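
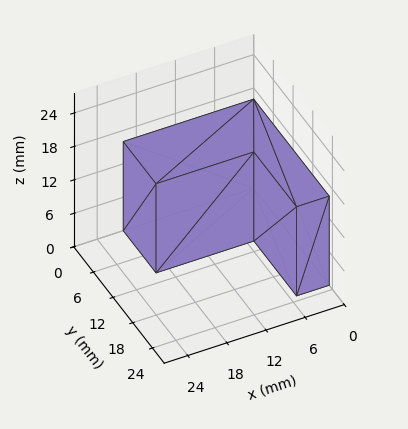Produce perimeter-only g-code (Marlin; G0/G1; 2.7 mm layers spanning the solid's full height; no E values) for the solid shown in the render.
Reading the render: the shape is an L-shaped prism: outer 20 × 23 mm, arm thicknesses ≈ 10 mm (horizontal) and 5 mm (vertical), extruded 16 mm in z (dimensions read to the nearest mm from the axis ticks). For the g-code, the solid's height is divided into equal slices at the stated Δz and each level perimeter traced with G1 moves after a G0 lift.

; perimeter-only toolpath
G21 ; units = mm
G90 ; absolute positioning
G28 ; home
; layer 1
G0 Z2.7
G0 X0.0 Y0.0
G1 X20.0 Y0.0
G1 X20.0 Y10.0
G1 X5.0 Y10.0
G1 X5.0 Y23.0
G1 X0.0 Y23.0
G1 X0.0 Y0.0
; layer 2
G0 Z5.3
G0 X0.0 Y0.0
G1 X20.0 Y0.0
G1 X20.0 Y10.0
G1 X5.0 Y10.0
G1 X5.0 Y23.0
G1 X0.0 Y23.0
G1 X0.0 Y0.0
; layer 3
G0 Z8.0
G0 X0.0 Y0.0
G1 X20.0 Y0.0
G1 X20.0 Y10.0
G1 X5.0 Y10.0
G1 X5.0 Y23.0
G1 X0.0 Y23.0
G1 X0.0 Y0.0
; layer 4
G0 Z10.7
G0 X0.0 Y0.0
G1 X20.0 Y0.0
G1 X20.0 Y10.0
G1 X5.0 Y10.0
G1 X5.0 Y23.0
G1 X0.0 Y23.0
G1 X0.0 Y0.0
; layer 5
G0 Z13.3
G0 X0.0 Y0.0
G1 X20.0 Y0.0
G1 X20.0 Y10.0
G1 X5.0 Y10.0
G1 X5.0 Y23.0
G1 X0.0 Y23.0
G1 X0.0 Y0.0
; layer 6
G0 Z16.0
G0 X0.0 Y0.0
G1 X20.0 Y0.0
G1 X20.0 Y10.0
G1 X5.0 Y10.0
G1 X5.0 Y23.0
G1 X0.0 Y23.0
G1 X0.0 Y0.0
M2 ; end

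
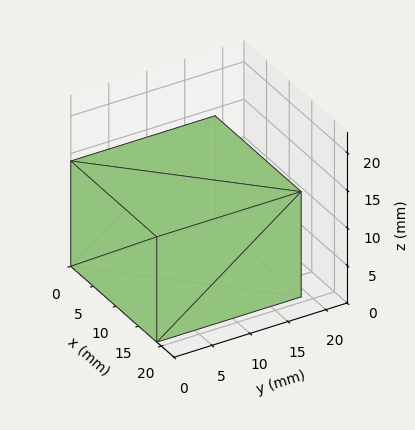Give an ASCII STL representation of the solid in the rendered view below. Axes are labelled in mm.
Reading the render: the shape is a rectangular box, roughly 19 × 19 mm footprint and 14 mm tall (dimensions read to the nearest mm from the axis ticks). For the STL, each face is triangulated and given an outward normal.

solid part
  facet normal 0.0000 0.0000 -1.0000
    outer loop
      vertex 19.00 19.00 0.00
      vertex 19.00 0.00 0.00
      vertex 0.00 0.00 0.00
    endloop
  endfacet
  facet normal 0.0000 0.0000 -1.0000
    outer loop
      vertex 0.00 19.00 0.00
      vertex 19.00 19.00 0.00
      vertex 0.00 0.00 0.00
    endloop
  endfacet
  facet normal 0.0000 0.0000 1.0000
    outer loop
      vertex 0.00 0.00 14.00
      vertex 19.00 0.00 14.00
      vertex 19.00 19.00 14.00
    endloop
  endfacet
  facet normal 0.0000 0.0000 1.0000
    outer loop
      vertex 0.00 0.00 14.00
      vertex 19.00 19.00 14.00
      vertex 0.00 19.00 14.00
    endloop
  endfacet
  facet normal 0.0000 -1.0000 0.0000
    outer loop
      vertex 0.00 0.00 0.00
      vertex 19.00 0.00 0.00
      vertex 19.00 0.00 14.00
    endloop
  endfacet
  facet normal 0.0000 -1.0000 0.0000
    outer loop
      vertex 0.00 0.00 0.00
      vertex 19.00 0.00 14.00
      vertex 0.00 0.00 14.00
    endloop
  endfacet
  facet normal 0.0000 1.0000 0.0000
    outer loop
      vertex 19.00 19.00 14.00
      vertex 19.00 19.00 0.00
      vertex 0.00 19.00 0.00
    endloop
  endfacet
  facet normal 0.0000 1.0000 0.0000
    outer loop
      vertex 0.00 19.00 14.00
      vertex 19.00 19.00 14.00
      vertex 0.00 19.00 0.00
    endloop
  endfacet
  facet normal -1.0000 0.0000 0.0000
    outer loop
      vertex 0.00 19.00 14.00
      vertex 0.00 19.00 0.00
      vertex 0.00 0.00 0.00
    endloop
  endfacet
  facet normal -1.0000 0.0000 0.0000
    outer loop
      vertex 0.00 0.00 14.00
      vertex 0.00 19.00 14.00
      vertex 0.00 0.00 0.00
    endloop
  endfacet
  facet normal 1.0000 0.0000 0.0000
    outer loop
      vertex 19.00 0.00 0.00
      vertex 19.00 19.00 0.00
      vertex 19.00 19.00 14.00
    endloop
  endfacet
  facet normal 1.0000 0.0000 0.0000
    outer loop
      vertex 19.00 0.00 0.00
      vertex 19.00 19.00 14.00
      vertex 19.00 0.00 14.00
    endloop
  endfacet
endsolid part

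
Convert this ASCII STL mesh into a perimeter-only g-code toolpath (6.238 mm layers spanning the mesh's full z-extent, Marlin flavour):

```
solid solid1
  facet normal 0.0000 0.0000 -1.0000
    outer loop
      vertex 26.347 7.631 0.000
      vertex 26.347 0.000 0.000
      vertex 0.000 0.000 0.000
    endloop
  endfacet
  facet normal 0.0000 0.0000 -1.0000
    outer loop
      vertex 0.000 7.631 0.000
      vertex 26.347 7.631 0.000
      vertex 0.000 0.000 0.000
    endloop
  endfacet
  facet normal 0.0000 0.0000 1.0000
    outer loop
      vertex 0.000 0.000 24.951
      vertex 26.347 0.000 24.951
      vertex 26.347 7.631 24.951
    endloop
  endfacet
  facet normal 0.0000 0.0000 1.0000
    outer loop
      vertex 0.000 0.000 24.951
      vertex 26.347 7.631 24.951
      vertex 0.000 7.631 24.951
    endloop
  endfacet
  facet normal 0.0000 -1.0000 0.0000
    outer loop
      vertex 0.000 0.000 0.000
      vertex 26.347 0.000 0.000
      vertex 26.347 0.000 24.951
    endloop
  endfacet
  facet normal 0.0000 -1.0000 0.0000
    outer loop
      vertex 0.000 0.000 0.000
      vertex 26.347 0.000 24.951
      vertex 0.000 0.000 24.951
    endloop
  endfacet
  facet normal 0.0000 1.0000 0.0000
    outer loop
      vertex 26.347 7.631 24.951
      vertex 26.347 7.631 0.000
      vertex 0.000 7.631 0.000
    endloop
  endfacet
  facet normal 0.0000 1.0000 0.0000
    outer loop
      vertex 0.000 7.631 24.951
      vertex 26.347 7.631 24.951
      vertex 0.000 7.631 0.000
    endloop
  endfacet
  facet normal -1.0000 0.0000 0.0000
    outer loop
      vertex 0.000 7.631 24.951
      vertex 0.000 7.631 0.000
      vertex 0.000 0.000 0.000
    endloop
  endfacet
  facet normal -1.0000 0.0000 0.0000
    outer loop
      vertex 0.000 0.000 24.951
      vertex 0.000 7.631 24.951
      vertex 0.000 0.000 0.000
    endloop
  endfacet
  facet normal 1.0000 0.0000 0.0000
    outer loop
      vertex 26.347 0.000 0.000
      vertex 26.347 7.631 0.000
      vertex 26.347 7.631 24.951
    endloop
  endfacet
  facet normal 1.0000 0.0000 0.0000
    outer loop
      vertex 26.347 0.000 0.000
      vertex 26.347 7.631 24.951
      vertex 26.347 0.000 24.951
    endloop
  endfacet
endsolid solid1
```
; perimeter-only toolpath
G21 ; units = mm
G90 ; absolute positioning
G28 ; home
; layer 1
G0 Z6.238
G0 X0.000 Y0.000
G1 X26.347 Y0.000
G1 X26.347 Y7.631
G1 X0.000 Y7.631
G1 X0.000 Y0.000
; layer 2
G0 Z12.476
G0 X0.000 Y0.000
G1 X26.347 Y0.000
G1 X26.347 Y7.631
G1 X0.000 Y7.631
G1 X0.000 Y0.000
; layer 3
G0 Z18.713
G0 X0.000 Y0.000
G1 X26.347 Y0.000
G1 X26.347 Y7.631
G1 X0.000 Y7.631
G1 X0.000 Y0.000
; layer 4
G0 Z24.951
G0 X0.000 Y0.000
G1 X26.347 Y0.000
G1 X26.347 Y7.631
G1 X0.000 Y7.631
G1 X0.000 Y0.000
M2 ; end

The solid is a rectangular box, roughly 26.3 × 7.63 mm footprint and 25 mm tall. Slicing at Δz = 6.238 mm — 4 equal slices spanning the solid's height, so layer i sits at z = i·h/4 — gives 4 non-empty perimeters. Each is a 4-segment closed polygon; G0 lifts to the layer z and rapids to the start vertex, then G1 traces the edges.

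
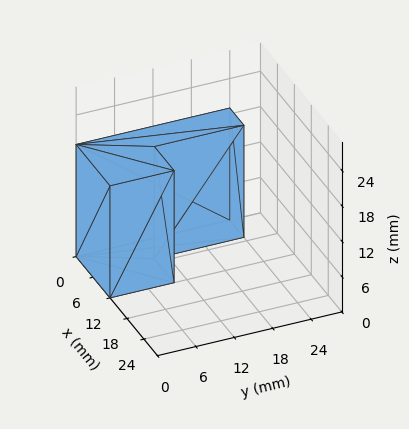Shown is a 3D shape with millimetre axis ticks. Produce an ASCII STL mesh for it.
Reading the render: the shape is an L-shaped prism: outer 12 × 24 mm, arm thicknesses ≈ 10 mm (horizontal) and 5 mm (vertical), extruded 19 mm in z (dimensions read to the nearest mm from the axis ticks). For the STL, each face is triangulated and given an outward normal.

solid part
  facet normal 0.0000 0.0000 -1.0000
    outer loop
      vertex 12.0 10.0 0.0
      vertex 12.0 0.0 0.0
      vertex 0.0 0.0 0.0
    endloop
  endfacet
  facet normal 0.0000 0.0000 -1.0000
    outer loop
      vertex 5.0 10.0 0.0
      vertex 12.0 10.0 0.0
      vertex 0.0 0.0 0.0
    endloop
  endfacet
  facet normal 0.0000 0.0000 -1.0000
    outer loop
      vertex 5.0 24.0 0.0
      vertex 5.0 10.0 0.0
      vertex 0.0 0.0 0.0
    endloop
  endfacet
  facet normal 0.0000 0.0000 -1.0000
    outer loop
      vertex 0.0 24.0 0.0
      vertex 5.0 24.0 0.0
      vertex 0.0 0.0 0.0
    endloop
  endfacet
  facet normal 0.0000 0.0000 1.0000
    outer loop
      vertex 0.0 0.0 19.0
      vertex 12.0 0.0 19.0
      vertex 12.0 10.0 19.0
    endloop
  endfacet
  facet normal 0.0000 0.0000 1.0000
    outer loop
      vertex 0.0 0.0 19.0
      vertex 12.0 10.0 19.0
      vertex 5.0 10.0 19.0
    endloop
  endfacet
  facet normal 0.0000 0.0000 1.0000
    outer loop
      vertex 0.0 0.0 19.0
      vertex 5.0 10.0 19.0
      vertex 5.0 24.0 19.0
    endloop
  endfacet
  facet normal 0.0000 0.0000 1.0000
    outer loop
      vertex 0.0 0.0 19.0
      vertex 5.0 24.0 19.0
      vertex 0.0 24.0 19.0
    endloop
  endfacet
  facet normal 0.0000 -1.0000 0.0000
    outer loop
      vertex 0.0 0.0 0.0
      vertex 12.0 0.0 0.0
      vertex 12.0 0.0 19.0
    endloop
  endfacet
  facet normal 0.0000 -1.0000 0.0000
    outer loop
      vertex 0.0 0.0 0.0
      vertex 12.0 0.0 19.0
      vertex 0.0 0.0 19.0
    endloop
  endfacet
  facet normal 1.0000 0.0000 0.0000
    outer loop
      vertex 12.0 0.0 0.0
      vertex 12.0 10.0 0.0
      vertex 12.0 10.0 19.0
    endloop
  endfacet
  facet normal 1.0000 0.0000 0.0000
    outer loop
      vertex 12.0 0.0 0.0
      vertex 12.0 10.0 19.0
      vertex 12.0 0.0 19.0
    endloop
  endfacet
  facet normal 0.0000 1.0000 0.0000
    outer loop
      vertex 12.0 10.0 0.0
      vertex 5.0 10.0 0.0
      vertex 5.0 10.0 19.0
    endloop
  endfacet
  facet normal 0.0000 1.0000 0.0000
    outer loop
      vertex 12.0 10.0 0.0
      vertex 5.0 10.0 19.0
      vertex 12.0 10.0 19.0
    endloop
  endfacet
  facet normal 1.0000 0.0000 0.0000
    outer loop
      vertex 5.0 10.0 0.0
      vertex 5.0 24.0 0.0
      vertex 5.0 24.0 19.0
    endloop
  endfacet
  facet normal 1.0000 0.0000 0.0000
    outer loop
      vertex 5.0 10.0 0.0
      vertex 5.0 24.0 19.0
      vertex 5.0 10.0 19.0
    endloop
  endfacet
  facet normal 0.0000 1.0000 0.0000
    outer loop
      vertex 5.0 24.0 0.0
      vertex 0.0 24.0 0.0
      vertex 0.0 24.0 19.0
    endloop
  endfacet
  facet normal 0.0000 1.0000 0.0000
    outer loop
      vertex 5.0 24.0 0.0
      vertex 0.0 24.0 19.0
      vertex 5.0 24.0 19.0
    endloop
  endfacet
  facet normal -1.0000 0.0000 0.0000
    outer loop
      vertex 0.0 24.0 0.0
      vertex 0.0 0.0 0.0
      vertex 0.0 0.0 19.0
    endloop
  endfacet
  facet normal -1.0000 0.0000 0.0000
    outer loop
      vertex 0.0 24.0 0.0
      vertex 0.0 0.0 19.0
      vertex 0.0 24.0 19.0
    endloop
  endfacet
endsolid part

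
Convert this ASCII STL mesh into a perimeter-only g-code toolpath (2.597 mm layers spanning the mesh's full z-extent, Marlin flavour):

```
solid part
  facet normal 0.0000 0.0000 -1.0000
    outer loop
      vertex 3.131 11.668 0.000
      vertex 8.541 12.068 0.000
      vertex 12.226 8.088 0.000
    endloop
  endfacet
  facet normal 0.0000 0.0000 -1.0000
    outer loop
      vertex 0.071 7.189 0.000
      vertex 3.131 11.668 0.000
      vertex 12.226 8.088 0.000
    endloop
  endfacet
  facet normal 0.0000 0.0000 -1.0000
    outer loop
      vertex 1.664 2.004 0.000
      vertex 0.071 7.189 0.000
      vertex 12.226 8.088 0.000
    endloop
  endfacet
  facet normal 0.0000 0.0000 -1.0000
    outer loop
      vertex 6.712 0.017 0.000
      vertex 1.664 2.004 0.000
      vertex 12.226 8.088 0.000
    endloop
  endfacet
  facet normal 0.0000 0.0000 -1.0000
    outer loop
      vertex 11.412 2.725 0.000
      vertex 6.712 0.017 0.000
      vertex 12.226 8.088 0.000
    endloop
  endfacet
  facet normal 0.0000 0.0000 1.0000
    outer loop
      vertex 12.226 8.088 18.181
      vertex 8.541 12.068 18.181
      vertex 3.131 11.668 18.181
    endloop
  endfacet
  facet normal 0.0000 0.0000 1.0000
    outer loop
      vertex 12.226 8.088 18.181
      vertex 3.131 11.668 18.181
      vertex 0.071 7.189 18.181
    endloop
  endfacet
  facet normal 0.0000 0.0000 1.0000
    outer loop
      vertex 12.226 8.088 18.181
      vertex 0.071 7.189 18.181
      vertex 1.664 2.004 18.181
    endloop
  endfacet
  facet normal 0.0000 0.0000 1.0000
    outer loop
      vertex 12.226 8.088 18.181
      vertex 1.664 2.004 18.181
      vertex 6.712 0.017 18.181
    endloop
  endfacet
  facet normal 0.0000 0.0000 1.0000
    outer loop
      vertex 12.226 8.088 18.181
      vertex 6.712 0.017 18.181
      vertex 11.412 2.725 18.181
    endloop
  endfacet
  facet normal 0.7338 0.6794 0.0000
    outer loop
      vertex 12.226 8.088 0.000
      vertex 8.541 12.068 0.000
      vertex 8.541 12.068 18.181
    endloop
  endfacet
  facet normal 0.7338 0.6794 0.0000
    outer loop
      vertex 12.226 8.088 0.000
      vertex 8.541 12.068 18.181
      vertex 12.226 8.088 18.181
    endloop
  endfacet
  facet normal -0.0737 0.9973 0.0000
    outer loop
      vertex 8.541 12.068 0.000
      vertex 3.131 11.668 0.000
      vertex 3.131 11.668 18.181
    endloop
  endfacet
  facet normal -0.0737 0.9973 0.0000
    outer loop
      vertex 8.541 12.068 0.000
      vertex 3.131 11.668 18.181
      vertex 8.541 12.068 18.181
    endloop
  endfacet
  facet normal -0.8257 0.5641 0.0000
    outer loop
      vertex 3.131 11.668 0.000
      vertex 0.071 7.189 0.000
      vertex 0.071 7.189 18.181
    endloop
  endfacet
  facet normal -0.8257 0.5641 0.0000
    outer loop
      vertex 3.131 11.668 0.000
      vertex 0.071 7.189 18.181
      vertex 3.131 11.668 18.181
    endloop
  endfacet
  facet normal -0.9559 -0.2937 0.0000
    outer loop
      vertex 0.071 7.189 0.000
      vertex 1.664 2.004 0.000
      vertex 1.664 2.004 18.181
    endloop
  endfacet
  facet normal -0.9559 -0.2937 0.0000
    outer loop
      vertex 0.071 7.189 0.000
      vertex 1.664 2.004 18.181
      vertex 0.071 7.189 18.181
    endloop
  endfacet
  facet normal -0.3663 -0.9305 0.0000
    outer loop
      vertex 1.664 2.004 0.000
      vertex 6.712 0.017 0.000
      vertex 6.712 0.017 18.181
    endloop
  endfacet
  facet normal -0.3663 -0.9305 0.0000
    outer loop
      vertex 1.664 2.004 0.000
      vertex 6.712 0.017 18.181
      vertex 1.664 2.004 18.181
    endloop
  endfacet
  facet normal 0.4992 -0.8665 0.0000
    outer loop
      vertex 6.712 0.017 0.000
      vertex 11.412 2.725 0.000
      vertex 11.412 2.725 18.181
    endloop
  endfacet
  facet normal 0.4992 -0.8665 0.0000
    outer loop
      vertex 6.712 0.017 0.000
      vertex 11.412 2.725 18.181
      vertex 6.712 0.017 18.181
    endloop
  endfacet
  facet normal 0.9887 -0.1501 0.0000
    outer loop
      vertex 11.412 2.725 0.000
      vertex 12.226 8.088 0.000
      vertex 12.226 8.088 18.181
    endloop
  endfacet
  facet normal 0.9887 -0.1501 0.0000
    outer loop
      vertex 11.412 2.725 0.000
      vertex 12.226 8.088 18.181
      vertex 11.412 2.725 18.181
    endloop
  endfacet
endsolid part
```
; perimeter-only toolpath
G21 ; units = mm
G90 ; absolute positioning
G28 ; home
; layer 1
G0 Z2.597
G0 X12.226 Y8.088
G1 X8.541 Y12.068
G1 X3.131 Y11.668
G1 X0.071 Y7.189
G1 X1.664 Y2.004
G1 X6.712 Y0.017
G1 X11.412 Y2.725
G1 X12.226 Y8.088
; layer 2
G0 Z5.195
G0 X12.226 Y8.088
G1 X8.541 Y12.068
G1 X3.131 Y11.668
G1 X0.071 Y7.189
G1 X1.664 Y2.004
G1 X6.712 Y0.017
G1 X11.412 Y2.725
G1 X12.226 Y8.088
; layer 3
G0 Z7.792
G0 X12.226 Y8.088
G1 X8.541 Y12.068
G1 X3.131 Y11.668
G1 X0.071 Y7.189
G1 X1.664 Y2.004
G1 X6.712 Y0.017
G1 X11.412 Y2.725
G1 X12.226 Y8.088
; layer 4
G0 Z10.389
G0 X12.226 Y8.088
G1 X8.541 Y12.068
G1 X3.131 Y11.668
G1 X0.071 Y7.189
G1 X1.664 Y2.004
G1 X6.712 Y0.017
G1 X11.412 Y2.725
G1 X12.226 Y8.088
; layer 5
G0 Z12.986
G0 X12.226 Y8.088
G1 X8.541 Y12.068
G1 X3.131 Y11.668
G1 X0.071 Y7.189
G1 X1.664 Y2.004
G1 X6.712 Y0.017
G1 X11.412 Y2.725
G1 X12.226 Y8.088
; layer 6
G0 Z15.584
G0 X12.226 Y8.088
G1 X8.541 Y12.068
G1 X3.131 Y11.668
G1 X0.071 Y7.189
G1 X1.664 Y2.004
G1 X6.712 Y0.017
G1 X11.412 Y2.725
G1 X12.226 Y8.088
; layer 7
G0 Z18.181
G0 X12.226 Y8.088
G1 X8.541 Y12.068
G1 X3.131 Y11.668
G1 X0.071 Y7.189
G1 X1.664 Y2.004
G1 X6.712 Y0.017
G1 X11.412 Y2.725
G1 X12.226 Y8.088
M2 ; end

The solid is a regular 7-sided prism (a cylinder approximated with 7 flat sides), circumscribed radius ≈ 6.25 mm, height ≈ 18.2 mm. Slicing at Δz = 2.597 mm — 7 equal slices spanning the solid's height, so layer i sits at z = i·h/7 — gives 7 non-empty perimeters. Each is a 7-segment closed polygon; G0 lifts to the layer z and rapids to the start vertex, then G1 traces the edges.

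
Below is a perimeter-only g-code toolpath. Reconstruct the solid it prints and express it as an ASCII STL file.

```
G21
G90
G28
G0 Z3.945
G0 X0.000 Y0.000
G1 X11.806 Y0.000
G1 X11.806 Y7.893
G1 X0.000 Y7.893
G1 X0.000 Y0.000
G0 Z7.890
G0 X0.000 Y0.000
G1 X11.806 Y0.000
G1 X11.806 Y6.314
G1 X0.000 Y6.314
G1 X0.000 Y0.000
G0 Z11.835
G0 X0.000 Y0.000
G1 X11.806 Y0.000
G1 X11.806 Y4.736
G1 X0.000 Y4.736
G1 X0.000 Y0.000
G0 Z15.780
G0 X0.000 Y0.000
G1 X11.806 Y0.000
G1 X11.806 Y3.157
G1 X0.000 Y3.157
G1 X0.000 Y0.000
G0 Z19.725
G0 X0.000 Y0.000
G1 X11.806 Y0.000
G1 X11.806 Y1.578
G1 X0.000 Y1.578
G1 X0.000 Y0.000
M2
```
solid part
  facet normal 0.0000 0.0000 -1.0000
    outer loop
      vertex 11.806 9.471 0.000
      vertex 11.806 0.000 0.000
      vertex 0.000 0.000 0.000
    endloop
  endfacet
  facet normal 0.0000 0.0000 -1.0000
    outer loop
      vertex 0.000 9.471 0.000
      vertex 11.806 9.471 0.000
      vertex 0.000 0.000 0.000
    endloop
  endfacet
  facet normal 0.0000 -1.0000 0.0000
    outer loop
      vertex 0.000 0.000 0.000
      vertex 11.806 0.000 0.000
      vertex 11.806 0.000 23.670
    endloop
  endfacet
  facet normal 0.0000 -1.0000 0.0000
    outer loop
      vertex 0.000 0.000 0.000
      vertex 11.806 0.000 23.670
      vertex 0.000 0.000 23.670
    endloop
  endfacet
  facet normal 0.0000 0.9284 0.3715
    outer loop
      vertex 0.000 0.000 23.670
      vertex 11.806 0.000 23.670
      vertex 11.806 9.471 0.000
    endloop
  endfacet
  facet normal 0.0000 0.9284 0.3715
    outer loop
      vertex 0.000 0.000 23.670
      vertex 11.806 9.471 0.000
      vertex 0.000 9.471 0.000
    endloop
  endfacet
  facet normal -1.0000 0.0000 0.0000
    outer loop
      vertex 0.000 0.000 23.670
      vertex 0.000 9.471 0.000
      vertex 0.000 0.000 0.000
    endloop
  endfacet
  facet normal 1.0000 0.0000 0.0000
    outer loop
      vertex 11.806 0.000 0.000
      vertex 11.806 9.471 0.000
      vertex 11.806 0.000 23.670
    endloop
  endfacet
endsolid part

The G0 Z moves step by Δz≈3.945 mm. The G1 loops shrink linearly with z, so the solid tapers from its base footprint up to z≈23.7. Closing with a flat bottom cap and the tapered top and triangulating gives 8 facets — a wedge (ramp): 11.8 × 9.47 mm base, rising to 23.7 mm along the y=0 edge and sloping linearly to z=0 at y=9.47.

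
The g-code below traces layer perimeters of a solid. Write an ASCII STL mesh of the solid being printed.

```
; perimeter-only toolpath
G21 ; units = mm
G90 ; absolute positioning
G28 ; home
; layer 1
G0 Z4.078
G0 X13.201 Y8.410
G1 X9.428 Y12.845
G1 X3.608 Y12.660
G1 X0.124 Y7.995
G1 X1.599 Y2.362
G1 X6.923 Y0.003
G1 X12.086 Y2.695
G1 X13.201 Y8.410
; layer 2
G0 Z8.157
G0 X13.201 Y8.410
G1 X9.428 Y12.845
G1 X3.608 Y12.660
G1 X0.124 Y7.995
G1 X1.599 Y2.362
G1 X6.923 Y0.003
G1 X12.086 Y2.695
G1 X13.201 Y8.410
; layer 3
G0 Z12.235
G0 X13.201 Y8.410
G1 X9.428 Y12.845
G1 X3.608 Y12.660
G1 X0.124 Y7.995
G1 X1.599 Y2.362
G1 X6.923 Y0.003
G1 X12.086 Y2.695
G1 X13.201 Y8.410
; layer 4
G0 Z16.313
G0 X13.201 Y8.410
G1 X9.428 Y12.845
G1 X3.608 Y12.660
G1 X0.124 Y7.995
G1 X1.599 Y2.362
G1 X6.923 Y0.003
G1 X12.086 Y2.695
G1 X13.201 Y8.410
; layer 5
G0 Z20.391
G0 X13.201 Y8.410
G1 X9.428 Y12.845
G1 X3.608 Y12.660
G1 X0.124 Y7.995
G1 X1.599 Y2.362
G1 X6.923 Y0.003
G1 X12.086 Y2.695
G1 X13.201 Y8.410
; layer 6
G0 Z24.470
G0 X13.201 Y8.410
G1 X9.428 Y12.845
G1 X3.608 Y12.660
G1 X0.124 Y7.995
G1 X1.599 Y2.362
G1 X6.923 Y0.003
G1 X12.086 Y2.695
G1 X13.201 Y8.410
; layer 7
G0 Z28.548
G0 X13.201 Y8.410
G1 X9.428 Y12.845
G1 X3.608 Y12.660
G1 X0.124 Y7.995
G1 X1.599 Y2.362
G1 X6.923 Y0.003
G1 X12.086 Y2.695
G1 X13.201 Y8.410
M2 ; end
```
solid part
  facet normal 0.0000 0.0000 -1.0000
    outer loop
      vertex 3.608 12.660 0.000
      vertex 9.428 12.845 0.000
      vertex 13.201 8.410 0.000
    endloop
  endfacet
  facet normal 0.0000 0.0000 -1.0000
    outer loop
      vertex 0.124 7.995 0.000
      vertex 3.608 12.660 0.000
      vertex 13.201 8.410 0.000
    endloop
  endfacet
  facet normal 0.0000 0.0000 -1.0000
    outer loop
      vertex 1.599 2.362 0.000
      vertex 0.124 7.995 0.000
      vertex 13.201 8.410 0.000
    endloop
  endfacet
  facet normal 0.0000 0.0000 -1.0000
    outer loop
      vertex 6.923 0.003 0.000
      vertex 1.599 2.362 0.000
      vertex 13.201 8.410 0.000
    endloop
  endfacet
  facet normal 0.0000 0.0000 -1.0000
    outer loop
      vertex 12.086 2.695 0.000
      vertex 6.923 0.003 0.000
      vertex 13.201 8.410 0.000
    endloop
  endfacet
  facet normal 0.0000 0.0000 1.0000
    outer loop
      vertex 13.201 8.410 28.548
      vertex 9.428 12.845 28.548
      vertex 3.608 12.660 28.548
    endloop
  endfacet
  facet normal 0.0000 0.0000 1.0000
    outer loop
      vertex 13.201 8.410 28.548
      vertex 3.608 12.660 28.548
      vertex 0.124 7.995 28.548
    endloop
  endfacet
  facet normal 0.0000 0.0000 1.0000
    outer loop
      vertex 13.201 8.410 28.548
      vertex 0.124 7.995 28.548
      vertex 1.599 2.362 28.548
    endloop
  endfacet
  facet normal 0.0000 0.0000 1.0000
    outer loop
      vertex 13.201 8.410 28.548
      vertex 1.599 2.362 28.548
      vertex 6.923 0.003 28.548
    endloop
  endfacet
  facet normal 0.0000 0.0000 1.0000
    outer loop
      vertex 13.201 8.410 28.548
      vertex 6.923 0.003 28.548
      vertex 12.086 2.695 28.548
    endloop
  endfacet
  facet normal 0.7617 0.6480 0.0000
    outer loop
      vertex 13.201 8.410 0.000
      vertex 9.428 12.845 0.000
      vertex 9.428 12.845 28.548
    endloop
  endfacet
  facet normal 0.7617 0.6480 0.0000
    outer loop
      vertex 13.201 8.410 0.000
      vertex 9.428 12.845 28.548
      vertex 13.201 8.410 28.548
    endloop
  endfacet
  facet normal -0.0318 0.9995 0.0000
    outer loop
      vertex 9.428 12.845 0.000
      vertex 3.608 12.660 0.000
      vertex 3.608 12.660 28.548
    endloop
  endfacet
  facet normal -0.0318 0.9995 0.0000
    outer loop
      vertex 9.428 12.845 0.000
      vertex 3.608 12.660 28.548
      vertex 9.428 12.845 28.548
    endloop
  endfacet
  facet normal -0.8012 0.5984 0.0000
    outer loop
      vertex 3.608 12.660 0.000
      vertex 0.124 7.995 0.000
      vertex 0.124 7.995 28.548
    endloop
  endfacet
  facet normal -0.8012 0.5984 0.0000
    outer loop
      vertex 3.608 12.660 0.000
      vertex 0.124 7.995 28.548
      vertex 3.608 12.660 28.548
    endloop
  endfacet
  facet normal -0.9674 -0.2533 0.0000
    outer loop
      vertex 0.124 7.995 0.000
      vertex 1.599 2.362 0.000
      vertex 1.599 2.362 28.548
    endloop
  endfacet
  facet normal -0.9674 -0.2533 0.0000
    outer loop
      vertex 0.124 7.995 0.000
      vertex 1.599 2.362 28.548
      vertex 0.124 7.995 28.548
    endloop
  endfacet
  facet normal -0.4051 -0.9143 0.0000
    outer loop
      vertex 1.599 2.362 0.000
      vertex 6.923 0.003 0.000
      vertex 6.923 0.003 28.548
    endloop
  endfacet
  facet normal -0.4051 -0.9143 0.0000
    outer loop
      vertex 1.599 2.362 0.000
      vertex 6.923 0.003 28.548
      vertex 1.599 2.362 28.548
    endloop
  endfacet
  facet normal 0.4623 -0.8867 0.0000
    outer loop
      vertex 6.923 0.003 0.000
      vertex 12.086 2.695 0.000
      vertex 12.086 2.695 28.548
    endloop
  endfacet
  facet normal 0.4623 -0.8867 0.0000
    outer loop
      vertex 6.923 0.003 0.000
      vertex 12.086 2.695 28.548
      vertex 6.923 0.003 28.548
    endloop
  endfacet
  facet normal 0.9815 -0.1915 0.0000
    outer loop
      vertex 12.086 2.695 0.000
      vertex 13.201 8.410 0.000
      vertex 13.201 8.410 28.548
    endloop
  endfacet
  facet normal 0.9815 -0.1915 0.0000
    outer loop
      vertex 12.086 2.695 0.000
      vertex 13.201 8.410 28.548
      vertex 12.086 2.695 28.548
    endloop
  endfacet
endsolid part

The G0 Z moves step by Δz≈4.078 mm. Every layer's G1 loop is the same polygon, so the solid is a straight extrusion of it from z=0 to z≈28.5. Closing with flat bottom and top caps and triangulating gives 24 facets — a regular 7-sided prism (a cylinder approximated with 7 flat sides), circumscribed radius ≈ 6.71 mm, height ≈ 28.5 mm.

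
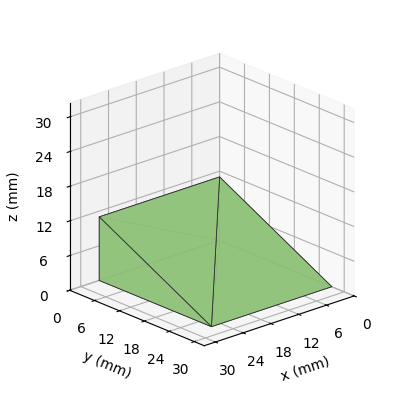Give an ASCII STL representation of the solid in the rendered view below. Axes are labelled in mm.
Reading the render: the shape is a wedge (ramp): 26 × 27 mm base, rising to 11 mm along the y=0 edge and sloping linearly to z=0 at y=27 (dimensions read to the nearest mm from the axis ticks). For the STL, each face is triangulated and given an outward normal.

solid part
  facet normal 0.0000 0.0000 -1.0000
    outer loop
      vertex 26.00 27.00 0.00
      vertex 26.00 0.00 0.00
      vertex 0.00 0.00 0.00
    endloop
  endfacet
  facet normal 0.0000 0.0000 -1.0000
    outer loop
      vertex 0.00 27.00 0.00
      vertex 26.00 27.00 0.00
      vertex 0.00 0.00 0.00
    endloop
  endfacet
  facet normal 0.0000 -1.0000 0.0000
    outer loop
      vertex 0.00 0.00 0.00
      vertex 26.00 0.00 0.00
      vertex 26.00 0.00 11.00
    endloop
  endfacet
  facet normal 0.0000 -1.0000 0.0000
    outer loop
      vertex 0.00 0.00 0.00
      vertex 26.00 0.00 11.00
      vertex 0.00 0.00 11.00
    endloop
  endfacet
  facet normal 0.0000 0.3773 0.9261
    outer loop
      vertex 0.00 0.00 11.00
      vertex 26.00 0.00 11.00
      vertex 26.00 27.00 0.00
    endloop
  endfacet
  facet normal 0.0000 0.3773 0.9261
    outer loop
      vertex 0.00 0.00 11.00
      vertex 26.00 27.00 0.00
      vertex 0.00 27.00 0.00
    endloop
  endfacet
  facet normal -1.0000 0.0000 0.0000
    outer loop
      vertex 0.00 0.00 11.00
      vertex 0.00 27.00 0.00
      vertex 0.00 0.00 0.00
    endloop
  endfacet
  facet normal 1.0000 0.0000 0.0000
    outer loop
      vertex 26.00 0.00 0.00
      vertex 26.00 27.00 0.00
      vertex 26.00 0.00 11.00
    endloop
  endfacet
endsolid part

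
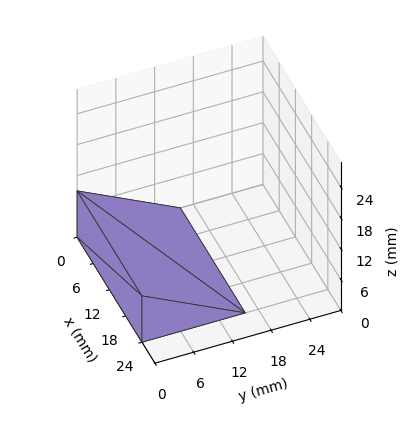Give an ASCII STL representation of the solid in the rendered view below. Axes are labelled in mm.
Reading the render: the shape is a wedge (ramp): 24 × 16 mm base, rising to 9 mm along the y=0 edge and sloping linearly to z=0 at y=16 (dimensions read to the nearest mm from the axis ticks). For the STL, each face is triangulated and given an outward normal.

solid part
  facet normal 0.0000 0.0000 -1.0000
    outer loop
      vertex 24.00 16.00 0.00
      vertex 24.00 0.00 0.00
      vertex 0.00 0.00 0.00
    endloop
  endfacet
  facet normal 0.0000 0.0000 -1.0000
    outer loop
      vertex 0.00 16.00 0.00
      vertex 24.00 16.00 0.00
      vertex 0.00 0.00 0.00
    endloop
  endfacet
  facet normal 0.0000 -1.0000 0.0000
    outer loop
      vertex 0.00 0.00 0.00
      vertex 24.00 0.00 0.00
      vertex 24.00 0.00 9.00
    endloop
  endfacet
  facet normal 0.0000 -1.0000 0.0000
    outer loop
      vertex 0.00 0.00 0.00
      vertex 24.00 0.00 9.00
      vertex 0.00 0.00 9.00
    endloop
  endfacet
  facet normal 0.0000 0.4903 0.8716
    outer loop
      vertex 0.00 0.00 9.00
      vertex 24.00 0.00 9.00
      vertex 24.00 16.00 0.00
    endloop
  endfacet
  facet normal 0.0000 0.4903 0.8716
    outer loop
      vertex 0.00 0.00 9.00
      vertex 24.00 16.00 0.00
      vertex 0.00 16.00 0.00
    endloop
  endfacet
  facet normal -1.0000 0.0000 0.0000
    outer loop
      vertex 0.00 0.00 9.00
      vertex 0.00 16.00 0.00
      vertex 0.00 0.00 0.00
    endloop
  endfacet
  facet normal 1.0000 0.0000 0.0000
    outer loop
      vertex 24.00 0.00 0.00
      vertex 24.00 16.00 0.00
      vertex 24.00 0.00 9.00
    endloop
  endfacet
endsolid part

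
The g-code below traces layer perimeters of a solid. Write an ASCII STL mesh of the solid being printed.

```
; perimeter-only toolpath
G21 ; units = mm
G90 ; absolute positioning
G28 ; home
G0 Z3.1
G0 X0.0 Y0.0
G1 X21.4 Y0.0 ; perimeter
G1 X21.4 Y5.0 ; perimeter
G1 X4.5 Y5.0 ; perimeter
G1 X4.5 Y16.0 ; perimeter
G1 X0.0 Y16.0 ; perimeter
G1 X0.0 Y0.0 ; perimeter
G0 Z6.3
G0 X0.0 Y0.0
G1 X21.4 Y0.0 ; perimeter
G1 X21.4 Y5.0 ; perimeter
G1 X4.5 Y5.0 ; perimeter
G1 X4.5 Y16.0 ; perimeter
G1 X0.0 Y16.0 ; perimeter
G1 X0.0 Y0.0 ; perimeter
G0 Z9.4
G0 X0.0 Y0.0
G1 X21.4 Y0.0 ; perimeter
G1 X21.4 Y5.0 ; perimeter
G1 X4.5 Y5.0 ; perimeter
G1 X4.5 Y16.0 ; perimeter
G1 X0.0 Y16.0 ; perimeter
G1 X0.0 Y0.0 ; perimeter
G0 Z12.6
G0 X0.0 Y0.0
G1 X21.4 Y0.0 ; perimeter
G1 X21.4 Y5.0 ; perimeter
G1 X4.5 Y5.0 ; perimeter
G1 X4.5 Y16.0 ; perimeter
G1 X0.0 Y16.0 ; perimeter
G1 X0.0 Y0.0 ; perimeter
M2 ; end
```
solid part
  facet normal 0.0000 0.0000 -1.0000
    outer loop
      vertex 21.4 5.0 0.0
      vertex 21.4 0.0 0.0
      vertex 0.0 0.0 0.0
    endloop
  endfacet
  facet normal 0.0000 0.0000 -1.0000
    outer loop
      vertex 4.5 5.0 0.0
      vertex 21.4 5.0 0.0
      vertex 0.0 0.0 0.0
    endloop
  endfacet
  facet normal 0.0000 0.0000 -1.0000
    outer loop
      vertex 4.5 16.0 0.0
      vertex 4.5 5.0 0.0
      vertex 0.0 0.0 0.0
    endloop
  endfacet
  facet normal 0.0000 0.0000 -1.0000
    outer loop
      vertex 0.0 16.0 0.0
      vertex 4.5 16.0 0.0
      vertex 0.0 0.0 0.0
    endloop
  endfacet
  facet normal 0.0000 0.0000 1.0000
    outer loop
      vertex 0.0 0.0 12.6
      vertex 21.4 0.0 12.6
      vertex 21.4 5.0 12.6
    endloop
  endfacet
  facet normal 0.0000 0.0000 1.0000
    outer loop
      vertex 0.0 0.0 12.6
      vertex 21.4 5.0 12.6
      vertex 4.5 5.0 12.6
    endloop
  endfacet
  facet normal 0.0000 0.0000 1.0000
    outer loop
      vertex 0.0 0.0 12.6
      vertex 4.5 5.0 12.6
      vertex 4.5 16.0 12.6
    endloop
  endfacet
  facet normal 0.0000 0.0000 1.0000
    outer loop
      vertex 0.0 0.0 12.6
      vertex 4.5 16.0 12.6
      vertex 0.0 16.0 12.6
    endloop
  endfacet
  facet normal 0.0000 -1.0000 0.0000
    outer loop
      vertex 0.0 0.0 0.0
      vertex 21.4 0.0 0.0
      vertex 21.4 0.0 12.6
    endloop
  endfacet
  facet normal 0.0000 -1.0000 0.0000
    outer loop
      vertex 0.0 0.0 0.0
      vertex 21.4 0.0 12.6
      vertex 0.0 0.0 12.6
    endloop
  endfacet
  facet normal 1.0000 0.0000 0.0000
    outer loop
      vertex 21.4 0.0 0.0
      vertex 21.4 5.0 0.0
      vertex 21.4 5.0 12.6
    endloop
  endfacet
  facet normal 1.0000 0.0000 0.0000
    outer loop
      vertex 21.4 0.0 0.0
      vertex 21.4 5.0 12.6
      vertex 21.4 0.0 12.6
    endloop
  endfacet
  facet normal 0.0000 1.0000 0.0000
    outer loop
      vertex 21.4 5.0 0.0
      vertex 4.5 5.0 0.0
      vertex 4.5 5.0 12.6
    endloop
  endfacet
  facet normal 0.0000 1.0000 0.0000
    outer loop
      vertex 21.4 5.0 0.0
      vertex 4.5 5.0 12.6
      vertex 21.4 5.0 12.6
    endloop
  endfacet
  facet normal 1.0000 0.0000 0.0000
    outer loop
      vertex 4.5 5.0 0.0
      vertex 4.5 16.0 0.0
      vertex 4.5 16.0 12.6
    endloop
  endfacet
  facet normal 1.0000 0.0000 0.0000
    outer loop
      vertex 4.5 5.0 0.0
      vertex 4.5 16.0 12.6
      vertex 4.5 5.0 12.6
    endloop
  endfacet
  facet normal 0.0000 1.0000 0.0000
    outer loop
      vertex 4.5 16.0 0.0
      vertex 0.0 16.0 0.0
      vertex 0.0 16.0 12.6
    endloop
  endfacet
  facet normal 0.0000 1.0000 0.0000
    outer loop
      vertex 4.5 16.0 0.0
      vertex 0.0 16.0 12.6
      vertex 4.5 16.0 12.6
    endloop
  endfacet
  facet normal -1.0000 0.0000 0.0000
    outer loop
      vertex 0.0 16.0 0.0
      vertex 0.0 0.0 0.0
      vertex 0.0 0.0 12.6
    endloop
  endfacet
  facet normal -1.0000 0.0000 0.0000
    outer loop
      vertex 0.0 16.0 0.0
      vertex 0.0 0.0 12.6
      vertex 0.0 16.0 12.6
    endloop
  endfacet
endsolid part

The G0 Z moves step by Δz≈3.1 mm. Every layer's G1 loop is the same polygon, so the solid is a straight extrusion of it from z=0 to z≈12.6. Closing with flat bottom and top caps and triangulating gives 20 facets — an L-shaped prism: outer 21.4 × 16 mm, arm thicknesses ≈ 5 mm (horizontal) and 4.5 mm (vertical), extruded 12.6 mm in z.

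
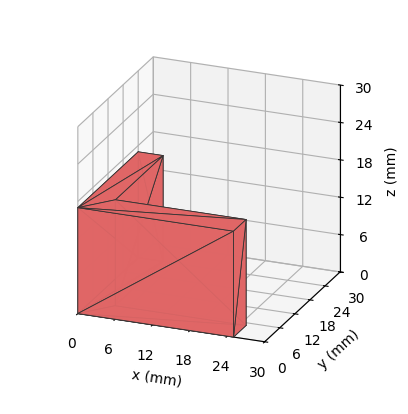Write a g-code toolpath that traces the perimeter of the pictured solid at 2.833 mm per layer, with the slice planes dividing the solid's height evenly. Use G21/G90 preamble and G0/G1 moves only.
Reading the render: the shape is an L-shaped prism: outer 25 × 24 mm, arm thicknesses ≈ 5 mm (horizontal) and 4 mm (vertical), extruded 17 mm in z (dimensions read to the nearest mm from the axis ticks). For the g-code, the solid's height is divided into equal slices at the stated Δz and each level perimeter traced with G1 moves after a G0 lift.

; perimeter-only toolpath
G21 ; units = mm
G90 ; absolute positioning
G28 ; home
; layer 1
G0 Z2.833
G0 X0.000 Y0.000
G1 X25.000 Y0.000
G1 X25.000 Y5.000
G1 X4.000 Y5.000
G1 X4.000 Y24.000
G1 X0.000 Y24.000
G1 X0.000 Y0.000
; layer 2
G0 Z5.667
G0 X0.000 Y0.000
G1 X25.000 Y0.000
G1 X25.000 Y5.000
G1 X4.000 Y5.000
G1 X4.000 Y24.000
G1 X0.000 Y24.000
G1 X0.000 Y0.000
; layer 3
G0 Z8.500
G0 X0.000 Y0.000
G1 X25.000 Y0.000
G1 X25.000 Y5.000
G1 X4.000 Y5.000
G1 X4.000 Y24.000
G1 X0.000 Y24.000
G1 X0.000 Y0.000
; layer 4
G0 Z11.333
G0 X0.000 Y0.000
G1 X25.000 Y0.000
G1 X25.000 Y5.000
G1 X4.000 Y5.000
G1 X4.000 Y24.000
G1 X0.000 Y24.000
G1 X0.000 Y0.000
; layer 5
G0 Z14.167
G0 X0.000 Y0.000
G1 X25.000 Y0.000
G1 X25.000 Y5.000
G1 X4.000 Y5.000
G1 X4.000 Y24.000
G1 X0.000 Y24.000
G1 X0.000 Y0.000
; layer 6
G0 Z17.000
G0 X0.000 Y0.000
G1 X25.000 Y0.000
G1 X25.000 Y5.000
G1 X4.000 Y5.000
G1 X4.000 Y24.000
G1 X0.000 Y24.000
G1 X0.000 Y0.000
M2 ; end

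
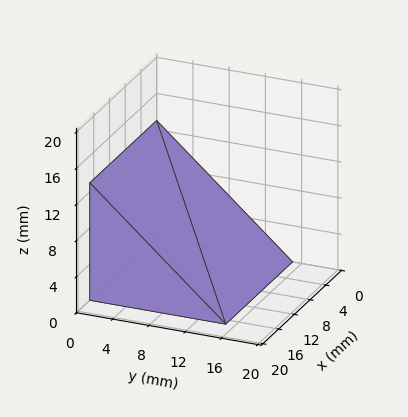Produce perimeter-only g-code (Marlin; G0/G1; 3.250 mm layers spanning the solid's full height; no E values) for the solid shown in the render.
Reading the render: the shape is a wedge (ramp): 17 × 15 mm base, rising to 13 mm along the y=0 edge and sloping linearly to z=0 at y=15 (dimensions read to the nearest mm from the axis ticks). For the g-code, the solid's height is divided into equal slices at the stated Δz and each level perimeter traced with G1 moves after a G0 lift.

; perimeter-only toolpath
G21 ; units = mm
G90 ; absolute positioning
G28 ; home
; layer 1
G0 Z3.250
G0 X0.000 Y0.000
G1 X17.000 Y0.000
G1 X17.000 Y11.250
G1 X0.000 Y11.250
G1 X0.000 Y0.000
; layer 2
G0 Z6.500
G0 X0.000 Y0.000
G1 X17.000 Y0.000
G1 X17.000 Y7.500
G1 X0.000 Y7.500
G1 X0.000 Y0.000
; layer 3
G0 Z9.750
G0 X0.000 Y0.000
G1 X17.000 Y0.000
G1 X17.000 Y3.750
G1 X0.000 Y3.750
G1 X0.000 Y0.000
M2 ; end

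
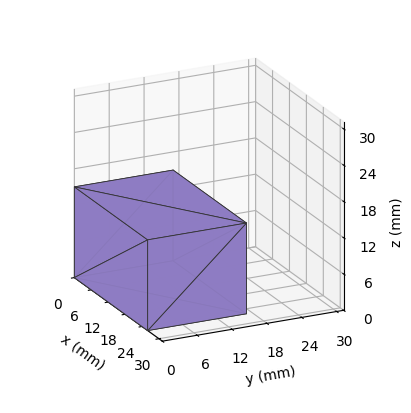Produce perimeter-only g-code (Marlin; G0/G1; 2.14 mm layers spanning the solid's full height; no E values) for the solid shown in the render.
Reading the render: the shape is a rectangular box, roughly 26 × 17 mm footprint and 15 mm tall (dimensions read to the nearest mm from the axis ticks). For the g-code, the solid's height is divided into equal slices at the stated Δz and each level perimeter traced with G1 moves after a G0 lift.

; perimeter-only toolpath
G21 ; units = mm
G90 ; absolute positioning
G28 ; home
; layer 1
G0 Z2.14
G0 X0.00 Y0.00
G1 X26.00 Y0.00
G1 X26.00 Y17.00
G1 X0.00 Y17.00
G1 X0.00 Y0.00
; layer 2
G0 Z4.29
G0 X0.00 Y0.00
G1 X26.00 Y0.00
G1 X26.00 Y17.00
G1 X0.00 Y17.00
G1 X0.00 Y0.00
; layer 3
G0 Z6.43
G0 X0.00 Y0.00
G1 X26.00 Y0.00
G1 X26.00 Y17.00
G1 X0.00 Y17.00
G1 X0.00 Y0.00
; layer 4
G0 Z8.57
G0 X0.00 Y0.00
G1 X26.00 Y0.00
G1 X26.00 Y17.00
G1 X0.00 Y17.00
G1 X0.00 Y0.00
; layer 5
G0 Z10.71
G0 X0.00 Y0.00
G1 X26.00 Y0.00
G1 X26.00 Y17.00
G1 X0.00 Y17.00
G1 X0.00 Y0.00
; layer 6
G0 Z12.86
G0 X0.00 Y0.00
G1 X26.00 Y0.00
G1 X26.00 Y17.00
G1 X0.00 Y17.00
G1 X0.00 Y0.00
; layer 7
G0 Z15.00
G0 X0.00 Y0.00
G1 X26.00 Y0.00
G1 X26.00 Y17.00
G1 X0.00 Y17.00
G1 X0.00 Y0.00
M2 ; end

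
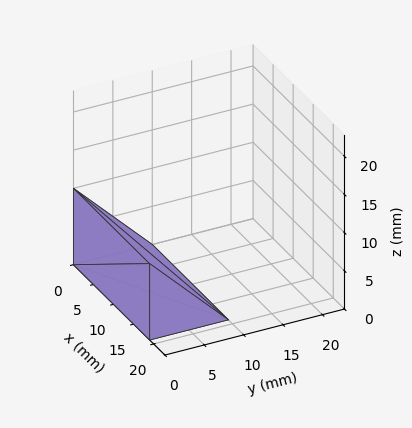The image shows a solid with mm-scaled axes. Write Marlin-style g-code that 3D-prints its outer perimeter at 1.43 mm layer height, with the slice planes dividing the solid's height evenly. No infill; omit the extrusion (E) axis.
Reading the render: the shape is a wedge (ramp): 19 × 10 mm base, rising to 10 mm along the y=0 edge and sloping linearly to z=0 at y=10 (dimensions read to the nearest mm from the axis ticks). For the g-code, the solid's height is divided into equal slices at the stated Δz and each level perimeter traced with G1 moves after a G0 lift.

; perimeter-only toolpath
G21 ; units = mm
G90 ; absolute positioning
G28 ; home
; layer 1
G0 Z1.43
G0 X0.00 Y0.00
G1 X19.00 Y0.00
G1 X19.00 Y8.57
G1 X0.00 Y8.57
G1 X0.00 Y0.00
; layer 2
G0 Z2.86
G0 X0.00 Y0.00
G1 X19.00 Y0.00
G1 X19.00 Y7.14
G1 X0.00 Y7.14
G1 X0.00 Y0.00
; layer 3
G0 Z4.29
G0 X0.00 Y0.00
G1 X19.00 Y0.00
G1 X19.00 Y5.71
G1 X0.00 Y5.71
G1 X0.00 Y0.00
; layer 4
G0 Z5.71
G0 X0.00 Y0.00
G1 X19.00 Y0.00
G1 X19.00 Y4.29
G1 X0.00 Y4.29
G1 X0.00 Y0.00
; layer 5
G0 Z7.14
G0 X0.00 Y0.00
G1 X19.00 Y0.00
G1 X19.00 Y2.86
G1 X0.00 Y2.86
G1 X0.00 Y0.00
; layer 6
G0 Z8.57
G0 X0.00 Y0.00
G1 X19.00 Y0.00
G1 X19.00 Y1.43
G1 X0.00 Y1.43
G1 X0.00 Y0.00
M2 ; end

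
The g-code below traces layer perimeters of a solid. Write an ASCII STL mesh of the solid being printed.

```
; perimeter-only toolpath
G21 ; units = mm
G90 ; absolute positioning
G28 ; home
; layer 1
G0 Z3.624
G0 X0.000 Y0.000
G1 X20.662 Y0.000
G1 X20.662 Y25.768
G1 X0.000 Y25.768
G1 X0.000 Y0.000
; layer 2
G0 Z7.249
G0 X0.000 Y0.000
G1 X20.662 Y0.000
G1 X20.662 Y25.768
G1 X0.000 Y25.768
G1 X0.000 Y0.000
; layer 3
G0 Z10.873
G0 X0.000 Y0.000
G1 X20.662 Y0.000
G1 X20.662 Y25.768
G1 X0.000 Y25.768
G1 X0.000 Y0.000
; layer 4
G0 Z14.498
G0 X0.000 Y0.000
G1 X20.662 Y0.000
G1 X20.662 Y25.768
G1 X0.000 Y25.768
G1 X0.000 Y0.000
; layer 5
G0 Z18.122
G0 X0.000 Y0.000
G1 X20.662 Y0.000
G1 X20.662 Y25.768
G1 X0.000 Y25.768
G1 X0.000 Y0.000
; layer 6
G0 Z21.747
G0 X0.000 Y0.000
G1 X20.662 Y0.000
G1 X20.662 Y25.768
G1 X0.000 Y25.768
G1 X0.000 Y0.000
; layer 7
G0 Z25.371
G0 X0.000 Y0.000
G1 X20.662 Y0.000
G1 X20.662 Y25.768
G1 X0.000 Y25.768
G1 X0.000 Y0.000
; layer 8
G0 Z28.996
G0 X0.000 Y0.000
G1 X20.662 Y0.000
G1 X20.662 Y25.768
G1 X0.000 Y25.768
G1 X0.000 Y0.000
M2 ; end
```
solid part
  facet normal 0.0000 0.0000 -1.0000
    outer loop
      vertex 20.662 25.768 0.000
      vertex 20.662 0.000 0.000
      vertex 0.000 0.000 0.000
    endloop
  endfacet
  facet normal 0.0000 0.0000 -1.0000
    outer loop
      vertex 0.000 25.768 0.000
      vertex 20.662 25.768 0.000
      vertex 0.000 0.000 0.000
    endloop
  endfacet
  facet normal 0.0000 0.0000 1.0000
    outer loop
      vertex 0.000 0.000 28.996
      vertex 20.662 0.000 28.996
      vertex 20.662 25.768 28.996
    endloop
  endfacet
  facet normal 0.0000 0.0000 1.0000
    outer loop
      vertex 0.000 0.000 28.996
      vertex 20.662 25.768 28.996
      vertex 0.000 25.768 28.996
    endloop
  endfacet
  facet normal 0.0000 -1.0000 0.0000
    outer loop
      vertex 0.000 0.000 0.000
      vertex 20.662 0.000 0.000
      vertex 20.662 0.000 28.996
    endloop
  endfacet
  facet normal 0.0000 -1.0000 0.0000
    outer loop
      vertex 0.000 0.000 0.000
      vertex 20.662 0.000 28.996
      vertex 0.000 0.000 28.996
    endloop
  endfacet
  facet normal 0.0000 1.0000 0.0000
    outer loop
      vertex 20.662 25.768 28.996
      vertex 20.662 25.768 0.000
      vertex 0.000 25.768 0.000
    endloop
  endfacet
  facet normal 0.0000 1.0000 0.0000
    outer loop
      vertex 0.000 25.768 28.996
      vertex 20.662 25.768 28.996
      vertex 0.000 25.768 0.000
    endloop
  endfacet
  facet normal -1.0000 0.0000 0.0000
    outer loop
      vertex 0.000 25.768 28.996
      vertex 0.000 25.768 0.000
      vertex 0.000 0.000 0.000
    endloop
  endfacet
  facet normal -1.0000 0.0000 0.0000
    outer loop
      vertex 0.000 0.000 28.996
      vertex 0.000 25.768 28.996
      vertex 0.000 0.000 0.000
    endloop
  endfacet
  facet normal 1.0000 0.0000 0.0000
    outer loop
      vertex 20.662 0.000 0.000
      vertex 20.662 25.768 0.000
      vertex 20.662 25.768 28.996
    endloop
  endfacet
  facet normal 1.0000 0.0000 0.0000
    outer loop
      vertex 20.662 0.000 0.000
      vertex 20.662 25.768 28.996
      vertex 20.662 0.000 28.996
    endloop
  endfacet
endsolid part

The G0 Z moves step by Δz≈3.624 mm. Every layer's G1 loop is the same polygon, so the solid is a straight extrusion of it from z=0 to z≈29. Closing with flat bottom and top caps and triangulating gives 12 facets — a rectangular box, roughly 20.7 × 25.8 mm footprint and 29 mm tall.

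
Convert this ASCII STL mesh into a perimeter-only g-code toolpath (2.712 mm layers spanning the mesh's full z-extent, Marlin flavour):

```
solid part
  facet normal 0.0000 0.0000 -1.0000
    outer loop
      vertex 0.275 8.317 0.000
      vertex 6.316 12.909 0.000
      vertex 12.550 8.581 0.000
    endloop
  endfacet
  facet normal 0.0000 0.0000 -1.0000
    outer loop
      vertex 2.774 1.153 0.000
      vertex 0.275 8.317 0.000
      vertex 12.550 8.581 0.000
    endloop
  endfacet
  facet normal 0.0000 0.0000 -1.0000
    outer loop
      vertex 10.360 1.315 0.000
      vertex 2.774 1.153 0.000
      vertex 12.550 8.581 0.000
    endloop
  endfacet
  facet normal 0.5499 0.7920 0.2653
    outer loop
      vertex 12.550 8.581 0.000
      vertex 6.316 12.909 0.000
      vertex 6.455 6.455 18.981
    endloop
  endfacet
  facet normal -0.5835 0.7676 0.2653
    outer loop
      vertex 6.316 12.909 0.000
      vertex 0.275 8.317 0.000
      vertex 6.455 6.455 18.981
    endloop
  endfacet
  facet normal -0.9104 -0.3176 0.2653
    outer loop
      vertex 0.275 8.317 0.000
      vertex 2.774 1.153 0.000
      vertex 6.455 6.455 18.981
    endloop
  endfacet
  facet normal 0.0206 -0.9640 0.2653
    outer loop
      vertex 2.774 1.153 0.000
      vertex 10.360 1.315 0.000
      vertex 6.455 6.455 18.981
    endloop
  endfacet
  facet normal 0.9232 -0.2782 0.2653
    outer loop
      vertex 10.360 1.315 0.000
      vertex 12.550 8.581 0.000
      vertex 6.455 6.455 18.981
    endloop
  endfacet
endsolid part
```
; perimeter-only toolpath
G21 ; units = mm
G90 ; absolute positioning
G28 ; home
; layer 1
G0 Z2.712
G0 X11.679 Y8.277
G1 X6.336 Y11.987
G1 X1.158 Y8.051
G1 X3.300 Y1.910
G1 X9.802 Y2.049
G1 X11.679 Y8.277
; layer 2
G0 Z5.423
G0 X10.809 Y7.974
G1 X6.356 Y11.065
G1 X2.041 Y7.785
G1 X3.826 Y2.668
G1 X9.244 Y2.784
G1 X10.809 Y7.974
; layer 3
G0 Z8.135
G0 X9.938 Y7.670
G1 X6.376 Y10.143
G1 X2.924 Y7.519
G1 X4.352 Y3.425
G1 X8.686 Y3.518
G1 X9.938 Y7.670
; layer 4
G0 Z10.846
G0 X9.067 Y7.366
G1 X6.395 Y9.221
G1 X3.806 Y7.253
G1 X4.877 Y4.183
G1 X8.129 Y4.252
G1 X9.067 Y7.366
; layer 5
G0 Z13.558
G0 X8.196 Y7.062
G1 X6.415 Y8.299
G1 X4.689 Y6.987
G1 X5.403 Y4.940
G1 X7.571 Y4.986
G1 X8.196 Y7.062
; layer 6
G0 Z16.269
G0 X7.326 Y6.759
G1 X6.435 Y7.377
G1 X5.572 Y6.721
G1 X5.929 Y5.698
G1 X7.013 Y5.721
G1 X7.326 Y6.759
M2 ; end

The solid is a regular 5-sided pyramid, base circumscribed radius ≈ 6.46 mm, apex at z ≈ 19 mm. Slicing at Δz = 2.712 mm — 7 equal slices spanning the solid's height, so layer i sits at z = i·h/7 — gives 6 non-empty perimeters. Each is a 5-segment closed polygon; G0 lifts to the layer z and rapids to the start vertex, then G1 traces the edges. The cross-section shrinks linearly with z (the slice at the apex is degenerate and omitted).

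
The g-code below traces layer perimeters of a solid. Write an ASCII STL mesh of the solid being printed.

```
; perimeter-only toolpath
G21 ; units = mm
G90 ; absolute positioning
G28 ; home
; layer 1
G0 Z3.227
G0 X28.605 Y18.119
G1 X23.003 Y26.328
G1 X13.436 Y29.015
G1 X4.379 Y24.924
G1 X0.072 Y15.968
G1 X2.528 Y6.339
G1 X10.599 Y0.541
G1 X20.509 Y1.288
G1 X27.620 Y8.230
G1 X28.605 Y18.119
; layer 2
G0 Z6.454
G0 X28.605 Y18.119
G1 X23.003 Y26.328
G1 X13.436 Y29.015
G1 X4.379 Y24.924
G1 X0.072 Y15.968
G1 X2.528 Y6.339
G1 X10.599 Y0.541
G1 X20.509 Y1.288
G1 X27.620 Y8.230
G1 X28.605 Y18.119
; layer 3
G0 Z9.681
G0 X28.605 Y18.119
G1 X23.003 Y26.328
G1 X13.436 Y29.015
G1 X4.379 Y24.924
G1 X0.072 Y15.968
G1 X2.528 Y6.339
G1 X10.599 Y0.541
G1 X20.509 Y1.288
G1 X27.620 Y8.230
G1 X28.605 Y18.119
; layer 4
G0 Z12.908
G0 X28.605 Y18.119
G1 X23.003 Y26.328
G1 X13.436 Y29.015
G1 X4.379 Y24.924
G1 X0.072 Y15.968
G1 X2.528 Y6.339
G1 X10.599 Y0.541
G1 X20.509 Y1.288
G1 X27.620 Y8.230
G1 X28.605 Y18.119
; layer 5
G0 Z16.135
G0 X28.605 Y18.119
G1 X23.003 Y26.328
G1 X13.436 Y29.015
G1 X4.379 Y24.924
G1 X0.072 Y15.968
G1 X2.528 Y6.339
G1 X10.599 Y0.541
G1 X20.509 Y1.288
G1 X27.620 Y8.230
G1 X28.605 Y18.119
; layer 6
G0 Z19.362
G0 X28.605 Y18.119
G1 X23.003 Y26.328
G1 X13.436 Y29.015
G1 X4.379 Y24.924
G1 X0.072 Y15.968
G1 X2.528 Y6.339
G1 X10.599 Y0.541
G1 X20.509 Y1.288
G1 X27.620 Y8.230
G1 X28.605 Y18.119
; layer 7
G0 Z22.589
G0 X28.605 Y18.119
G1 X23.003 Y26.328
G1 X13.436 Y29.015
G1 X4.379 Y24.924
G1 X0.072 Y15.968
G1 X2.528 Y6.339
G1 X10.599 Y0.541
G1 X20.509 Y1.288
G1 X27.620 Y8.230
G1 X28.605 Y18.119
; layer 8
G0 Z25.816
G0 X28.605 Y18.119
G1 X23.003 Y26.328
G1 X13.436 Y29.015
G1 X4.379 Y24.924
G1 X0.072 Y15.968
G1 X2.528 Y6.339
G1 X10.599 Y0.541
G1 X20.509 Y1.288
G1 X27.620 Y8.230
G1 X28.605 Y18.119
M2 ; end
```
solid part
  facet normal 0.0000 0.0000 -1.0000
    outer loop
      vertex 13.436 29.015 0.000
      vertex 23.003 26.328 0.000
      vertex 28.605 18.119 0.000
    endloop
  endfacet
  facet normal 0.0000 0.0000 -1.0000
    outer loop
      vertex 4.379 24.924 0.000
      vertex 13.436 29.015 0.000
      vertex 28.605 18.119 0.000
    endloop
  endfacet
  facet normal 0.0000 0.0000 -1.0000
    outer loop
      vertex 0.072 15.968 0.000
      vertex 4.379 24.924 0.000
      vertex 28.605 18.119 0.000
    endloop
  endfacet
  facet normal 0.0000 0.0000 -1.0000
    outer loop
      vertex 2.528 6.339 0.000
      vertex 0.072 15.968 0.000
      vertex 28.605 18.119 0.000
    endloop
  endfacet
  facet normal 0.0000 0.0000 -1.0000
    outer loop
      vertex 10.599 0.541 0.000
      vertex 2.528 6.339 0.000
      vertex 28.605 18.119 0.000
    endloop
  endfacet
  facet normal 0.0000 0.0000 -1.0000
    outer loop
      vertex 20.509 1.288 0.000
      vertex 10.599 0.541 0.000
      vertex 28.605 18.119 0.000
    endloop
  endfacet
  facet normal 0.0000 0.0000 -1.0000
    outer loop
      vertex 27.620 8.230 0.000
      vertex 20.509 1.288 0.000
      vertex 28.605 18.119 0.000
    endloop
  endfacet
  facet normal 0.0000 0.0000 1.0000
    outer loop
      vertex 28.605 18.119 25.816
      vertex 23.003 26.328 25.816
      vertex 13.436 29.015 25.816
    endloop
  endfacet
  facet normal 0.0000 0.0000 1.0000
    outer loop
      vertex 28.605 18.119 25.816
      vertex 13.436 29.015 25.816
      vertex 4.379 24.924 25.816
    endloop
  endfacet
  facet normal 0.0000 0.0000 1.0000
    outer loop
      vertex 28.605 18.119 25.816
      vertex 4.379 24.924 25.816
      vertex 0.072 15.968 25.816
    endloop
  endfacet
  facet normal 0.0000 0.0000 1.0000
    outer loop
      vertex 28.605 18.119 25.816
      vertex 0.072 15.968 25.816
      vertex 2.528 6.339 25.816
    endloop
  endfacet
  facet normal 0.0000 0.0000 1.0000
    outer loop
      vertex 28.605 18.119 25.816
      vertex 2.528 6.339 25.816
      vertex 10.599 0.541 25.816
    endloop
  endfacet
  facet normal 0.0000 0.0000 1.0000
    outer loop
      vertex 28.605 18.119 25.816
      vertex 10.599 0.541 25.816
      vertex 20.509 1.288 25.816
    endloop
  endfacet
  facet normal 0.0000 0.0000 1.0000
    outer loop
      vertex 28.605 18.119 25.816
      vertex 20.509 1.288 25.816
      vertex 27.620 8.230 25.816
    endloop
  endfacet
  facet normal 0.8260 0.5637 0.0000
    outer loop
      vertex 28.605 18.119 0.000
      vertex 23.003 26.328 0.000
      vertex 23.003 26.328 25.816
    endloop
  endfacet
  facet normal 0.8260 0.5637 0.0000
    outer loop
      vertex 28.605 18.119 0.000
      vertex 23.003 26.328 25.816
      vertex 28.605 18.119 25.816
    endloop
  endfacet
  facet normal 0.2704 0.9627 0.0000
    outer loop
      vertex 23.003 26.328 0.000
      vertex 13.436 29.015 0.000
      vertex 13.436 29.015 25.816
    endloop
  endfacet
  facet normal 0.2704 0.9627 0.0000
    outer loop
      vertex 23.003 26.328 0.000
      vertex 13.436 29.015 25.816
      vertex 23.003 26.328 25.816
    endloop
  endfacet
  facet normal -0.4116 0.9113 0.0000
    outer loop
      vertex 13.436 29.015 0.000
      vertex 4.379 24.924 0.000
      vertex 4.379 24.924 25.816
    endloop
  endfacet
  facet normal -0.4116 0.9113 0.0000
    outer loop
      vertex 13.436 29.015 0.000
      vertex 4.379 24.924 25.816
      vertex 13.436 29.015 25.816
    endloop
  endfacet
  facet normal -0.9012 0.4334 0.0000
    outer loop
      vertex 4.379 24.924 0.000
      vertex 0.072 15.968 0.000
      vertex 0.072 15.968 25.816
    endloop
  endfacet
  facet normal -0.9012 0.4334 0.0000
    outer loop
      vertex 4.379 24.924 0.000
      vertex 0.072 15.968 25.816
      vertex 4.379 24.924 25.816
    endloop
  endfacet
  facet normal -0.9690 -0.2472 0.0000
    outer loop
      vertex 0.072 15.968 0.000
      vertex 2.528 6.339 0.000
      vertex 2.528 6.339 25.816
    endloop
  endfacet
  facet normal -0.9690 -0.2472 0.0000
    outer loop
      vertex 0.072 15.968 0.000
      vertex 2.528 6.339 25.816
      vertex 0.072 15.968 25.816
    endloop
  endfacet
  facet normal -0.5834 -0.8122 0.0000
    outer loop
      vertex 2.528 6.339 0.000
      vertex 10.599 0.541 0.000
      vertex 10.599 0.541 25.816
    endloop
  endfacet
  facet normal -0.5834 -0.8122 0.0000
    outer loop
      vertex 2.528 6.339 0.000
      vertex 10.599 0.541 25.816
      vertex 2.528 6.339 25.816
    endloop
  endfacet
  facet normal 0.0752 -0.9972 0.0000
    outer loop
      vertex 10.599 0.541 0.000
      vertex 20.509 1.288 0.000
      vertex 20.509 1.288 25.816
    endloop
  endfacet
  facet normal 0.0752 -0.9972 0.0000
    outer loop
      vertex 10.599 0.541 0.000
      vertex 20.509 1.288 25.816
      vertex 10.599 0.541 25.816
    endloop
  endfacet
  facet normal 0.6986 -0.7156 0.0000
    outer loop
      vertex 20.509 1.288 0.000
      vertex 27.620 8.230 0.000
      vertex 27.620 8.230 25.816
    endloop
  endfacet
  facet normal 0.6986 -0.7156 0.0000
    outer loop
      vertex 20.509 1.288 0.000
      vertex 27.620 8.230 25.816
      vertex 20.509 1.288 25.816
    endloop
  endfacet
  facet normal 0.9951 -0.0991 0.0000
    outer loop
      vertex 27.620 8.230 0.000
      vertex 28.605 18.119 0.000
      vertex 28.605 18.119 25.816
    endloop
  endfacet
  facet normal 0.9951 -0.0991 0.0000
    outer loop
      vertex 27.620 8.230 0.000
      vertex 28.605 18.119 25.816
      vertex 27.620 8.230 25.816
    endloop
  endfacet
endsolid part

The G0 Z moves step by Δz≈3.227 mm. Every layer's G1 loop is the same polygon, so the solid is a straight extrusion of it from z=0 to z≈25.8. Closing with flat bottom and top caps and triangulating gives 32 facets — a regular 9-sided prism (a cylinder approximated with 9 flat sides), circumscribed radius ≈ 14.5 mm, height ≈ 25.8 mm.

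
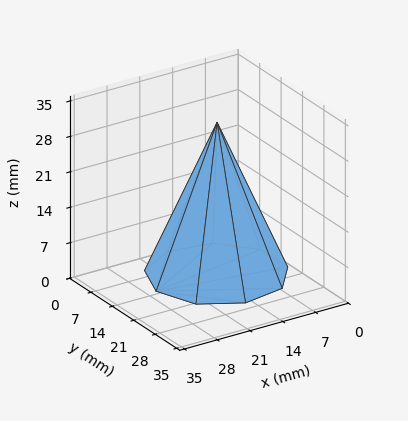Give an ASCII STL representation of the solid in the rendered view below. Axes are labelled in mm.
Reading the render: the shape is a regular 9-sided pyramid, base circumscribed radius ≈ 13 mm, apex at z ≈ 30 mm (dimensions read to the nearest mm from the axis ticks). For the STL, each face is triangulated and given an outward normal.

solid part
  facet normal 0.0000 0.0000 -1.0000
    outer loop
      vertex 15.3 25.8 0.0
      vertex 23.0 21.4 0.0
      vertex 26.0 13.0 0.0
    endloop
  endfacet
  facet normal 0.0000 0.0000 -1.0000
    outer loop
      vertex 6.5 24.3 0.0
      vertex 15.3 25.8 0.0
      vertex 26.0 13.0 0.0
    endloop
  endfacet
  facet normal 0.0000 0.0000 -1.0000
    outer loop
      vertex 0.8 17.4 0.0
      vertex 6.5 24.3 0.0
      vertex 26.0 13.0 0.0
    endloop
  endfacet
  facet normal 0.0000 0.0000 -1.0000
    outer loop
      vertex 0.8 8.6 0.0
      vertex 0.8 17.4 0.0
      vertex 26.0 13.0 0.0
    endloop
  endfacet
  facet normal 0.0000 0.0000 -1.0000
    outer loop
      vertex 6.5 1.7 0.0
      vertex 0.8 8.6 0.0
      vertex 26.0 13.0 0.0
    endloop
  endfacet
  facet normal 0.0000 0.0000 -1.0000
    outer loop
      vertex 15.3 0.2 0.0
      vertex 6.5 1.7 0.0
      vertex 26.0 13.0 0.0
    endloop
  endfacet
  facet normal 0.0000 0.0000 -1.0000
    outer loop
      vertex 23.0 4.6 0.0
      vertex 15.3 0.2 0.0
      vertex 26.0 13.0 0.0
    endloop
  endfacet
  facet normal 0.8719 0.3114 0.3778
    outer loop
      vertex 26.0 13.0 0.0
      vertex 23.0 21.4 0.0
      vertex 13.0 13.0 30.0
    endloop
  endfacet
  facet normal 0.4593 0.8038 0.3782
    outer loop
      vertex 23.0 21.4 0.0
      vertex 15.3 25.8 0.0
      vertex 13.0 13.0 30.0
    endloop
  endfacet
  facet normal -0.1556 0.9128 0.3775
    outer loop
      vertex 15.3 25.8 0.0
      vertex 6.5 24.3 0.0
      vertex 13.0 13.0 30.0
    endloop
  endfacet
  facet normal -0.7141 0.5899 0.3769
    outer loop
      vertex 6.5 24.3 0.0
      vertex 0.8 17.4 0.0
      vertex 13.0 13.0 30.0
    endloop
  endfacet
  facet normal -0.9263 0.0000 0.3767
    outer loop
      vertex 0.8 17.4 0.0
      vertex 0.8 8.6 0.0
      vertex 13.0 13.0 30.0
    endloop
  endfacet
  facet normal -0.7141 -0.5899 0.3769
    outer loop
      vertex 0.8 8.6 0.0
      vertex 6.5 1.7 0.0
      vertex 13.0 13.0 30.0
    endloop
  endfacet
  facet normal -0.1556 -0.9128 0.3775
    outer loop
      vertex 6.5 1.7 0.0
      vertex 15.3 0.2 0.0
      vertex 13.0 13.0 30.0
    endloop
  endfacet
  facet normal 0.4593 -0.8038 0.3782
    outer loop
      vertex 15.3 0.2 0.0
      vertex 23.0 4.6 0.0
      vertex 13.0 13.0 30.0
    endloop
  endfacet
  facet normal 0.8719 -0.3114 0.3778
    outer loop
      vertex 23.0 4.6 0.0
      vertex 26.0 13.0 0.0
      vertex 13.0 13.0 30.0
    endloop
  endfacet
endsolid part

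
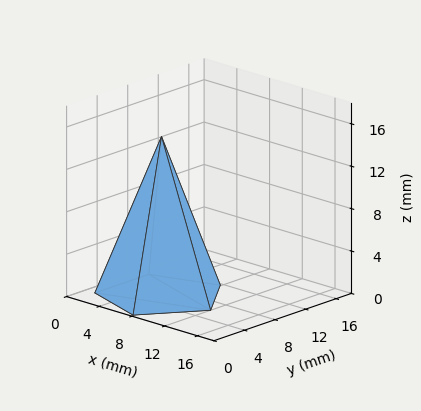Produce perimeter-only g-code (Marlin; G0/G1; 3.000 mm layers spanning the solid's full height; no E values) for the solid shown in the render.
Reading the render: the shape is a regular 5-sided pyramid, base circumscribed radius ≈ 6 mm, apex at z ≈ 15 mm (dimensions read to the nearest mm from the axis ticks). For the g-code, the solid's height is divided into equal slices at the stated Δz and each level perimeter traced with G1 moves after a G0 lift.

; perimeter-only toolpath
G21 ; units = mm
G90 ; absolute positioning
G28 ; home
; layer 1
G0 Z3.000
G0 X10.800 Y6.000
G1 X7.483 Y10.565
G1 X2.117 Y8.822
G1 X2.117 Y3.178
G1 X7.483 Y1.435
G1 X10.800 Y6.000
; layer 2
G0 Z6.000
G0 X9.600 Y6.000
G1 X7.112 Y9.424
G1 X3.088 Y8.116
G1 X3.088 Y3.884
G1 X7.112 Y2.576
G1 X9.600 Y6.000
; layer 3
G0 Z9.000
G0 X8.400 Y6.000
G1 X6.742 Y8.282
G1 X4.058 Y7.411
G1 X4.058 Y4.589
G1 X6.742 Y3.718
G1 X8.400 Y6.000
; layer 4
G0 Z12.000
G0 X7.200 Y6.000
G1 X6.371 Y7.141
G1 X5.029 Y6.705
G1 X5.029 Y5.295
G1 X6.371 Y4.859
G1 X7.200 Y6.000
M2 ; end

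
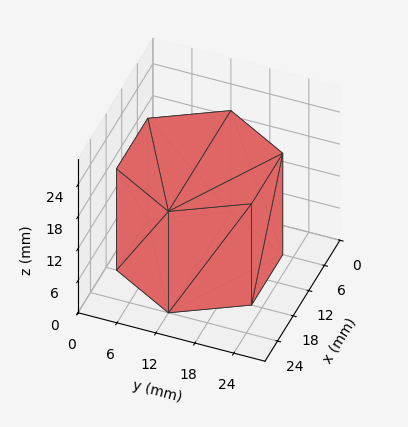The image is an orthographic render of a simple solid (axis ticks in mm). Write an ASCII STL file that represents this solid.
Reading the render: the shape is a regular 6-sided prism (a cylinder approximated with 6 flat sides), circumscribed radius ≈ 12 mm, height ≈ 19 mm (dimensions read to the nearest mm from the axis ticks). For the STL, each face is triangulated and given an outward normal.

solid part
  facet normal 0.0000 0.0000 -1.0000
    outer loop
      vertex 6.00 22.39 0.00
      vertex 18.00 22.39 0.00
      vertex 24.00 12.00 0.00
    endloop
  endfacet
  facet normal 0.0000 0.0000 -1.0000
    outer loop
      vertex 0.00 12.00 0.00
      vertex 6.00 22.39 0.00
      vertex 24.00 12.00 0.00
    endloop
  endfacet
  facet normal 0.0000 0.0000 -1.0000
    outer loop
      vertex 6.00 1.61 0.00
      vertex 0.00 12.00 0.00
      vertex 24.00 12.00 0.00
    endloop
  endfacet
  facet normal 0.0000 0.0000 -1.0000
    outer loop
      vertex 18.00 1.61 0.00
      vertex 6.00 1.61 0.00
      vertex 24.00 12.00 0.00
    endloop
  endfacet
  facet normal 0.0000 0.0000 1.0000
    outer loop
      vertex 24.00 12.00 19.00
      vertex 18.00 22.39 19.00
      vertex 6.00 22.39 19.00
    endloop
  endfacet
  facet normal 0.0000 0.0000 1.0000
    outer loop
      vertex 24.00 12.00 19.00
      vertex 6.00 22.39 19.00
      vertex 0.00 12.00 19.00
    endloop
  endfacet
  facet normal 0.0000 0.0000 1.0000
    outer loop
      vertex 24.00 12.00 19.00
      vertex 0.00 12.00 19.00
      vertex 6.00 1.61 19.00
    endloop
  endfacet
  facet normal 0.0000 0.0000 1.0000
    outer loop
      vertex 24.00 12.00 19.00
      vertex 6.00 1.61 19.00
      vertex 18.00 1.61 19.00
    endloop
  endfacet
  facet normal 0.8660 0.5001 0.0000
    outer loop
      vertex 24.00 12.00 0.00
      vertex 18.00 22.39 0.00
      vertex 18.00 22.39 19.00
    endloop
  endfacet
  facet normal 0.8660 0.5001 0.0000
    outer loop
      vertex 24.00 12.00 0.00
      vertex 18.00 22.39 19.00
      vertex 24.00 12.00 19.00
    endloop
  endfacet
  facet normal 0.0000 1.0000 0.0000
    outer loop
      vertex 18.00 22.39 0.00
      vertex 6.00 22.39 0.00
      vertex 6.00 22.39 19.00
    endloop
  endfacet
  facet normal 0.0000 1.0000 0.0000
    outer loop
      vertex 18.00 22.39 0.00
      vertex 6.00 22.39 19.00
      vertex 18.00 22.39 19.00
    endloop
  endfacet
  facet normal -0.8660 0.5001 0.0000
    outer loop
      vertex 6.00 22.39 0.00
      vertex 0.00 12.00 0.00
      vertex 0.00 12.00 19.00
    endloop
  endfacet
  facet normal -0.8660 0.5001 0.0000
    outer loop
      vertex 6.00 22.39 0.00
      vertex 0.00 12.00 19.00
      vertex 6.00 22.39 19.00
    endloop
  endfacet
  facet normal -0.8660 -0.5001 0.0000
    outer loop
      vertex 0.00 12.00 0.00
      vertex 6.00 1.61 0.00
      vertex 6.00 1.61 19.00
    endloop
  endfacet
  facet normal -0.8660 -0.5001 0.0000
    outer loop
      vertex 0.00 12.00 0.00
      vertex 6.00 1.61 19.00
      vertex 0.00 12.00 19.00
    endloop
  endfacet
  facet normal 0.0000 -1.0000 0.0000
    outer loop
      vertex 6.00 1.61 0.00
      vertex 18.00 1.61 0.00
      vertex 18.00 1.61 19.00
    endloop
  endfacet
  facet normal 0.0000 -1.0000 0.0000
    outer loop
      vertex 6.00 1.61 0.00
      vertex 18.00 1.61 19.00
      vertex 6.00 1.61 19.00
    endloop
  endfacet
  facet normal 0.8660 -0.5001 0.0000
    outer loop
      vertex 18.00 1.61 0.00
      vertex 24.00 12.00 0.00
      vertex 24.00 12.00 19.00
    endloop
  endfacet
  facet normal 0.8660 -0.5001 0.0000
    outer loop
      vertex 18.00 1.61 0.00
      vertex 24.00 12.00 19.00
      vertex 18.00 1.61 19.00
    endloop
  endfacet
endsolid part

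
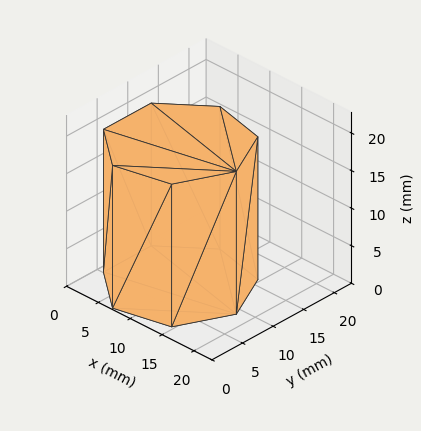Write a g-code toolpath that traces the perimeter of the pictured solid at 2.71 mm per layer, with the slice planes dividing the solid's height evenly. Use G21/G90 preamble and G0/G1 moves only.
Reading the render: the shape is a regular 7-sided prism (a cylinder approximated with 7 flat sides), circumscribed radius ≈ 9 mm, height ≈ 19 mm (dimensions read to the nearest mm from the axis ticks). For the g-code, the solid's height is divided into equal slices at the stated Δz and each level perimeter traced with G1 moves after a G0 lift.

; perimeter-only toolpath
G21 ; units = mm
G90 ; absolute positioning
G28 ; home
; layer 1
G0 Z2.71
G0 X18.00 Y9.00
G1 X14.61 Y16.04
G1 X7.00 Y17.77
G1 X0.89 Y12.90
G1 X0.89 Y5.10
G1 X7.00 Y0.23
G1 X14.61 Y1.96
G1 X18.00 Y9.00
; layer 2
G0 Z5.43
G0 X18.00 Y9.00
G1 X14.61 Y16.04
G1 X7.00 Y17.77
G1 X0.89 Y12.90
G1 X0.89 Y5.10
G1 X7.00 Y0.23
G1 X14.61 Y1.96
G1 X18.00 Y9.00
; layer 3
G0 Z8.14
G0 X18.00 Y9.00
G1 X14.61 Y16.04
G1 X7.00 Y17.77
G1 X0.89 Y12.90
G1 X0.89 Y5.10
G1 X7.00 Y0.23
G1 X14.61 Y1.96
G1 X18.00 Y9.00
; layer 4
G0 Z10.86
G0 X18.00 Y9.00
G1 X14.61 Y16.04
G1 X7.00 Y17.77
G1 X0.89 Y12.90
G1 X0.89 Y5.10
G1 X7.00 Y0.23
G1 X14.61 Y1.96
G1 X18.00 Y9.00
; layer 5
G0 Z13.57
G0 X18.00 Y9.00
G1 X14.61 Y16.04
G1 X7.00 Y17.77
G1 X0.89 Y12.90
G1 X0.89 Y5.10
G1 X7.00 Y0.23
G1 X14.61 Y1.96
G1 X18.00 Y9.00
; layer 6
G0 Z16.29
G0 X18.00 Y9.00
G1 X14.61 Y16.04
G1 X7.00 Y17.77
G1 X0.89 Y12.90
G1 X0.89 Y5.10
G1 X7.00 Y0.23
G1 X14.61 Y1.96
G1 X18.00 Y9.00
; layer 7
G0 Z19.00
G0 X18.00 Y9.00
G1 X14.61 Y16.04
G1 X7.00 Y17.77
G1 X0.89 Y12.90
G1 X0.89 Y5.10
G1 X7.00 Y0.23
G1 X14.61 Y1.96
G1 X18.00 Y9.00
M2 ; end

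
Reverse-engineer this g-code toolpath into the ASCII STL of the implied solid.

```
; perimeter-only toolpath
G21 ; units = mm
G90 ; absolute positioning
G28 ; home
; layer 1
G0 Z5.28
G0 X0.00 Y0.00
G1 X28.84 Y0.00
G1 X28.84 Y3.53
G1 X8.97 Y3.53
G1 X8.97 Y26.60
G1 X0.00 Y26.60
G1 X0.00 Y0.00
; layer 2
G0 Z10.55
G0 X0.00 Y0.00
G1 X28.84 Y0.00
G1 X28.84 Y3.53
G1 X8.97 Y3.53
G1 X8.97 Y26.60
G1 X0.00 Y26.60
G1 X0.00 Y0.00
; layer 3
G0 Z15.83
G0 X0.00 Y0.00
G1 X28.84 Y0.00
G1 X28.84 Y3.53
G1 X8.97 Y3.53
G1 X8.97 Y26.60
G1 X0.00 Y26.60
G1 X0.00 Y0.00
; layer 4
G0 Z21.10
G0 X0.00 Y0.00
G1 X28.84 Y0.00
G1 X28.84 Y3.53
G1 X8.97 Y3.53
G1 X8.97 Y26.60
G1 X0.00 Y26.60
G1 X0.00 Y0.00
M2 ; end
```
solid part
  facet normal 0.0000 0.0000 -1.0000
    outer loop
      vertex 28.84 3.53 0.00
      vertex 28.84 0.00 0.00
      vertex 0.00 0.00 0.00
    endloop
  endfacet
  facet normal 0.0000 0.0000 -1.0000
    outer loop
      vertex 8.97 3.53 0.00
      vertex 28.84 3.53 0.00
      vertex 0.00 0.00 0.00
    endloop
  endfacet
  facet normal 0.0000 0.0000 -1.0000
    outer loop
      vertex 8.97 26.60 0.00
      vertex 8.97 3.53 0.00
      vertex 0.00 0.00 0.00
    endloop
  endfacet
  facet normal 0.0000 0.0000 -1.0000
    outer loop
      vertex 0.00 26.60 0.00
      vertex 8.97 26.60 0.00
      vertex 0.00 0.00 0.00
    endloop
  endfacet
  facet normal 0.0000 0.0000 1.0000
    outer loop
      vertex 0.00 0.00 21.10
      vertex 28.84 0.00 21.10
      vertex 28.84 3.53 21.10
    endloop
  endfacet
  facet normal 0.0000 0.0000 1.0000
    outer loop
      vertex 0.00 0.00 21.10
      vertex 28.84 3.53 21.10
      vertex 8.97 3.53 21.10
    endloop
  endfacet
  facet normal 0.0000 0.0000 1.0000
    outer loop
      vertex 0.00 0.00 21.10
      vertex 8.97 3.53 21.10
      vertex 8.97 26.60 21.10
    endloop
  endfacet
  facet normal 0.0000 0.0000 1.0000
    outer loop
      vertex 0.00 0.00 21.10
      vertex 8.97 26.60 21.10
      vertex 0.00 26.60 21.10
    endloop
  endfacet
  facet normal 0.0000 -1.0000 0.0000
    outer loop
      vertex 0.00 0.00 0.00
      vertex 28.84 0.00 0.00
      vertex 28.84 0.00 21.10
    endloop
  endfacet
  facet normal 0.0000 -1.0000 0.0000
    outer loop
      vertex 0.00 0.00 0.00
      vertex 28.84 0.00 21.10
      vertex 0.00 0.00 21.10
    endloop
  endfacet
  facet normal 1.0000 0.0000 0.0000
    outer loop
      vertex 28.84 0.00 0.00
      vertex 28.84 3.53 0.00
      vertex 28.84 3.53 21.10
    endloop
  endfacet
  facet normal 1.0000 0.0000 0.0000
    outer loop
      vertex 28.84 0.00 0.00
      vertex 28.84 3.53 21.10
      vertex 28.84 0.00 21.10
    endloop
  endfacet
  facet normal 0.0000 1.0000 0.0000
    outer loop
      vertex 28.84 3.53 0.00
      vertex 8.97 3.53 0.00
      vertex 8.97 3.53 21.10
    endloop
  endfacet
  facet normal 0.0000 1.0000 0.0000
    outer loop
      vertex 28.84 3.53 0.00
      vertex 8.97 3.53 21.10
      vertex 28.84 3.53 21.10
    endloop
  endfacet
  facet normal 1.0000 0.0000 0.0000
    outer loop
      vertex 8.97 3.53 0.00
      vertex 8.97 26.60 0.00
      vertex 8.97 26.60 21.10
    endloop
  endfacet
  facet normal 1.0000 0.0000 0.0000
    outer loop
      vertex 8.97 3.53 0.00
      vertex 8.97 26.60 21.10
      vertex 8.97 3.53 21.10
    endloop
  endfacet
  facet normal 0.0000 1.0000 0.0000
    outer loop
      vertex 8.97 26.60 0.00
      vertex 0.00 26.60 0.00
      vertex 0.00 26.60 21.10
    endloop
  endfacet
  facet normal 0.0000 1.0000 0.0000
    outer loop
      vertex 8.97 26.60 0.00
      vertex 0.00 26.60 21.10
      vertex 8.97 26.60 21.10
    endloop
  endfacet
  facet normal -1.0000 0.0000 0.0000
    outer loop
      vertex 0.00 26.60 0.00
      vertex 0.00 0.00 0.00
      vertex 0.00 0.00 21.10
    endloop
  endfacet
  facet normal -1.0000 0.0000 0.0000
    outer loop
      vertex 0.00 26.60 0.00
      vertex 0.00 0.00 21.10
      vertex 0.00 26.60 21.10
    endloop
  endfacet
endsolid part

The G0 Z moves step by Δz≈5.28 mm. Every layer's G1 loop is the same polygon, so the solid is a straight extrusion of it from z=0 to z≈21.1. Closing with flat bottom and top caps and triangulating gives 20 facets — an L-shaped prism: outer 28.8 × 26.6 mm, arm thicknesses ≈ 3.53 mm (horizontal) and 8.97 mm (vertical), extruded 21.1 mm in z.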